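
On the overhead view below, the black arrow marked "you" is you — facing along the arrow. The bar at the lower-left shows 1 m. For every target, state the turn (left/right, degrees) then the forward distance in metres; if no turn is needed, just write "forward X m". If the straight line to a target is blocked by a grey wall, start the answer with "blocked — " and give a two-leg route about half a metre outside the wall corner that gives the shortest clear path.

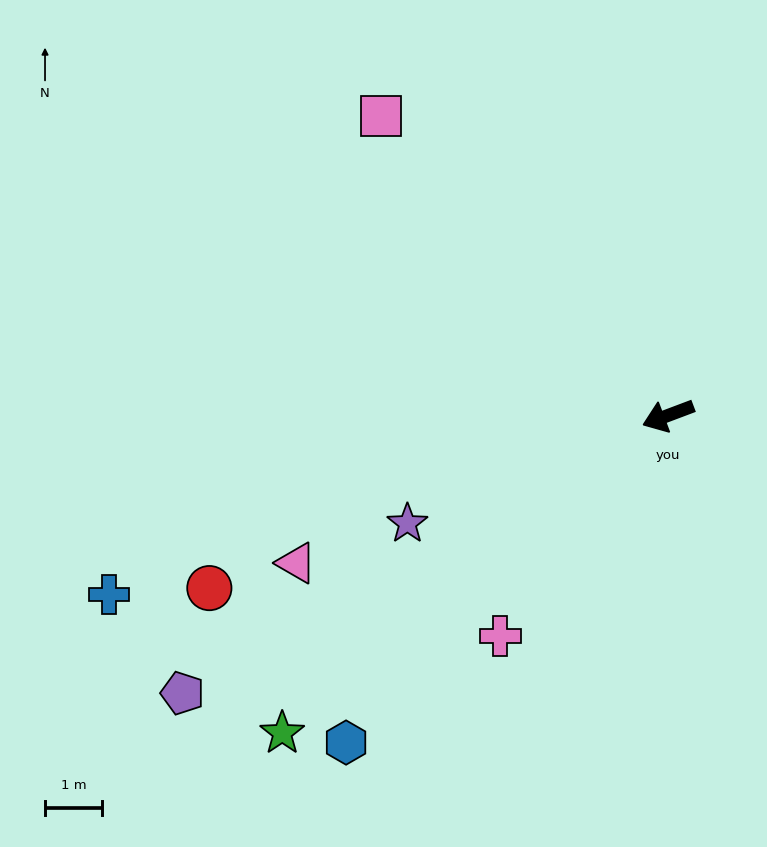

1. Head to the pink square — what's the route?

turn right 67°, forward 7.2 m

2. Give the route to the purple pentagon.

turn left 9°, forward 9.7 m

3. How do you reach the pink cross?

turn left 32°, forward 4.8 m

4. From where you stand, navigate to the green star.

turn left 19°, forward 8.7 m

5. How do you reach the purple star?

forward 4.9 m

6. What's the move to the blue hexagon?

turn left 25°, forward 8.0 m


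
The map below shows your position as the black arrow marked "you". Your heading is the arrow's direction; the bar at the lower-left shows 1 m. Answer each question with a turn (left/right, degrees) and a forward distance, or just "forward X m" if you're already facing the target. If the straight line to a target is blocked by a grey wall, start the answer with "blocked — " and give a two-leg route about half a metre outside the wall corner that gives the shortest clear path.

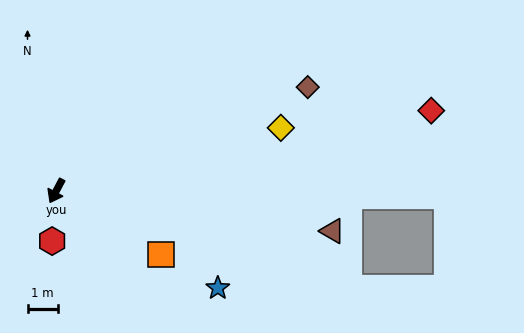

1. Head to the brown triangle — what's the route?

turn left 110°, forward 9.2 m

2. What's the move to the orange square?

turn left 87°, forward 4.0 m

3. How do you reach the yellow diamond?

turn left 134°, forward 7.7 m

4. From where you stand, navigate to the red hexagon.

turn left 23°, forward 1.7 m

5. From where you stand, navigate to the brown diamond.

turn left 140°, forward 9.0 m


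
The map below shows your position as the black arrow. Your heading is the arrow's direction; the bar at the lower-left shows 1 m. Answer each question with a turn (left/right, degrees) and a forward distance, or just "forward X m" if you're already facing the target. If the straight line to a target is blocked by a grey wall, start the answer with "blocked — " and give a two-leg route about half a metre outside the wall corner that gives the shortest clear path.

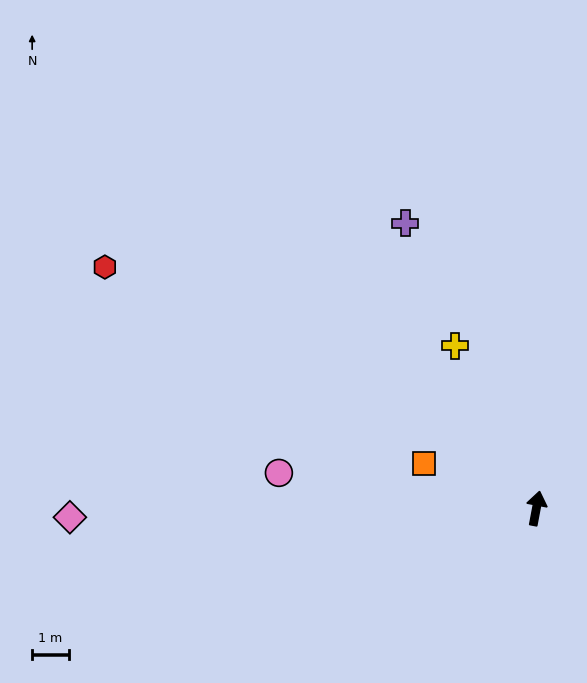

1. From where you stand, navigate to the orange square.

turn left 79°, forward 3.3 m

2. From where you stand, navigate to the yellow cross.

turn left 37°, forward 4.9 m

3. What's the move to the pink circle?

turn left 93°, forward 7.1 m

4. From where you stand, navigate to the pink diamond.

turn left 102°, forward 12.7 m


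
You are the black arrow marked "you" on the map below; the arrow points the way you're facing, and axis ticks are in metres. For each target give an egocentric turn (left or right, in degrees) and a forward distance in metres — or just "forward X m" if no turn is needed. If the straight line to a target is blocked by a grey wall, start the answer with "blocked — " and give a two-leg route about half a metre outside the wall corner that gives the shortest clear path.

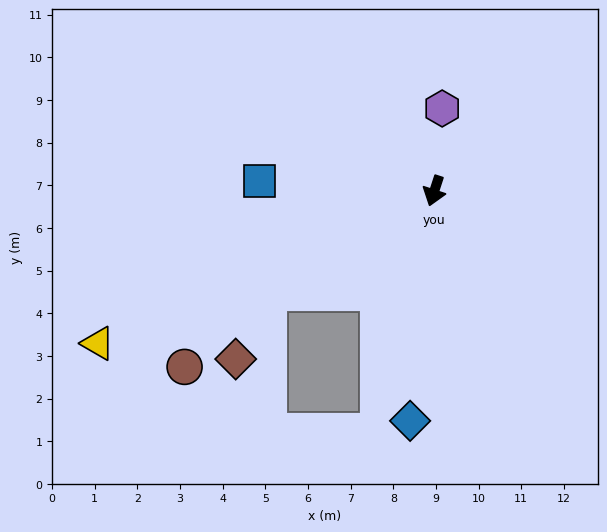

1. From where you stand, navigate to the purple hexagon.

turn right 167°, forward 1.9 m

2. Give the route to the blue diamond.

turn left 12°, forward 5.4 m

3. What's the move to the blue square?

turn right 75°, forward 4.1 m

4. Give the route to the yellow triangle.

turn right 48°, forward 8.7 m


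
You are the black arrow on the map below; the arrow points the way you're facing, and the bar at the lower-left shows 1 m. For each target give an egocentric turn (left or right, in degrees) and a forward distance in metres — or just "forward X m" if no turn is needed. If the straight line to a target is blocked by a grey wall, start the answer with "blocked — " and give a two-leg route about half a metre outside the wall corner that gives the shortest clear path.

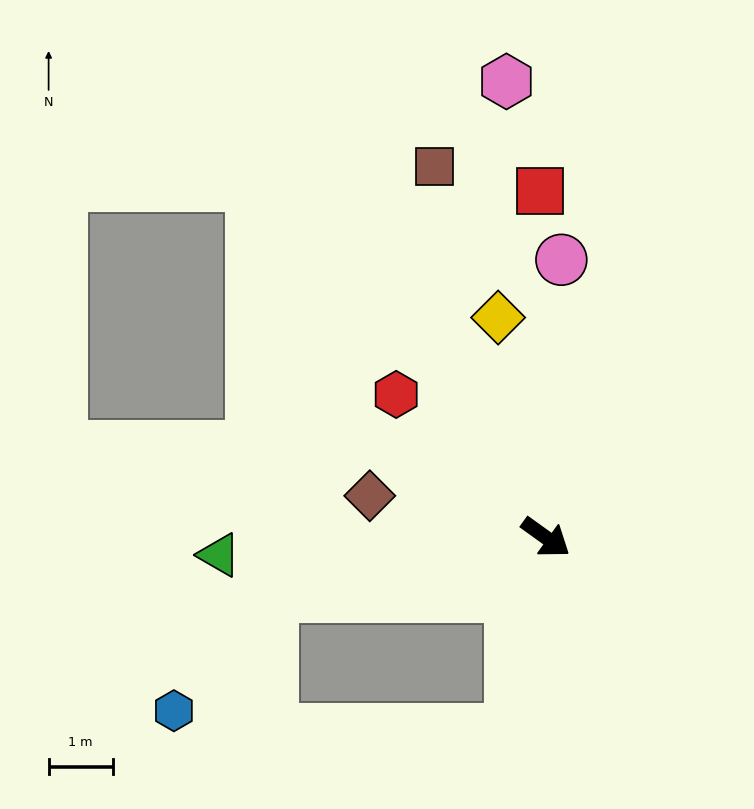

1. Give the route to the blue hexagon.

blocked — turn right 132°, forward 4.4 m, then turn left 37°, forward 2.4 m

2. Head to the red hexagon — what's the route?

turn left 172°, forward 3.2 m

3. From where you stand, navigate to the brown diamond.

turn right 158°, forward 2.8 m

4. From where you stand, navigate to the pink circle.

turn left 123°, forward 4.3 m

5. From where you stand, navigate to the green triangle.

turn right 141°, forward 5.1 m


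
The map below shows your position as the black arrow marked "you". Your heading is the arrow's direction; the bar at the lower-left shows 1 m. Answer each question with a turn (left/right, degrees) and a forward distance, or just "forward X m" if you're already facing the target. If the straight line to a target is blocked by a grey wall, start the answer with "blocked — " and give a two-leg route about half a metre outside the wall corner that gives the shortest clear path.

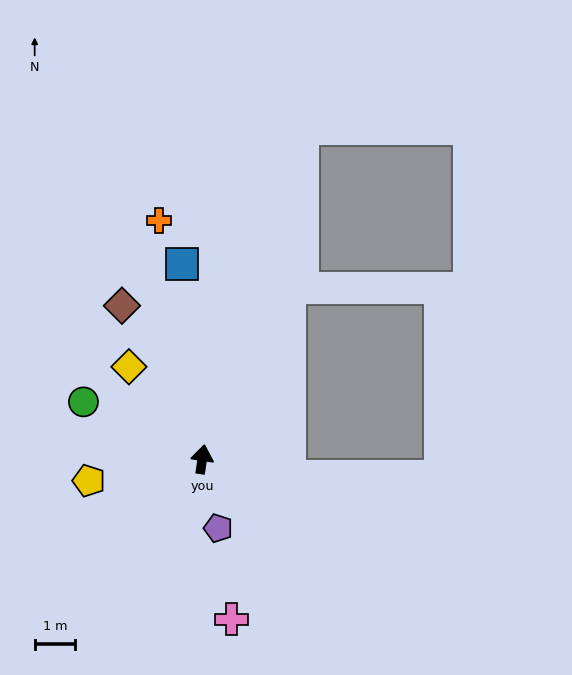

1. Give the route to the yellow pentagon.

turn left 109°, forward 2.8 m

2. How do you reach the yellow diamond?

turn left 47°, forward 2.9 m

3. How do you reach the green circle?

turn left 73°, forward 3.2 m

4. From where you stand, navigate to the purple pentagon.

turn right 158°, forward 1.7 m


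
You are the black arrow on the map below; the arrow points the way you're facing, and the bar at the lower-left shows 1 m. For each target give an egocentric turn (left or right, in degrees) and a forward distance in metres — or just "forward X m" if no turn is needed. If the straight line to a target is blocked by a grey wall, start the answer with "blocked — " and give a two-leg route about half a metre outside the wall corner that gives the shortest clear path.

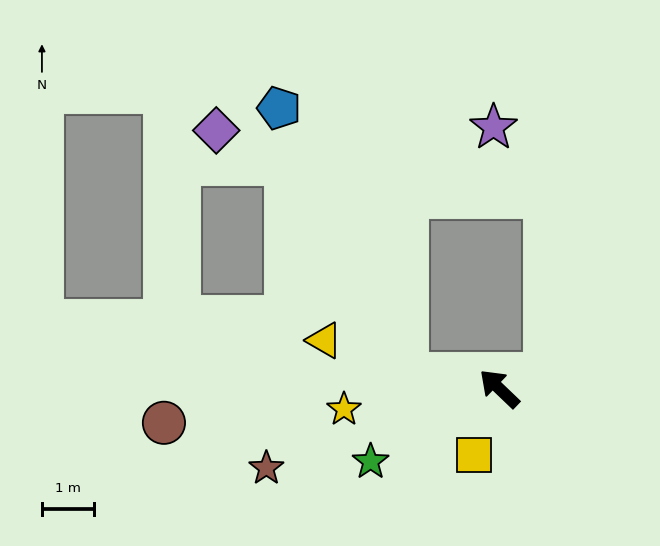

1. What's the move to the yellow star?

turn left 51°, forward 3.0 m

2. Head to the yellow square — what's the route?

turn left 113°, forward 1.4 m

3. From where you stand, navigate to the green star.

turn left 73°, forward 2.8 m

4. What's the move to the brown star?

turn left 63°, forward 4.7 m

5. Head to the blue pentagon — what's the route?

blocked — turn left 35°, forward 1.8 m, then turn right 56°, forward 5.7 m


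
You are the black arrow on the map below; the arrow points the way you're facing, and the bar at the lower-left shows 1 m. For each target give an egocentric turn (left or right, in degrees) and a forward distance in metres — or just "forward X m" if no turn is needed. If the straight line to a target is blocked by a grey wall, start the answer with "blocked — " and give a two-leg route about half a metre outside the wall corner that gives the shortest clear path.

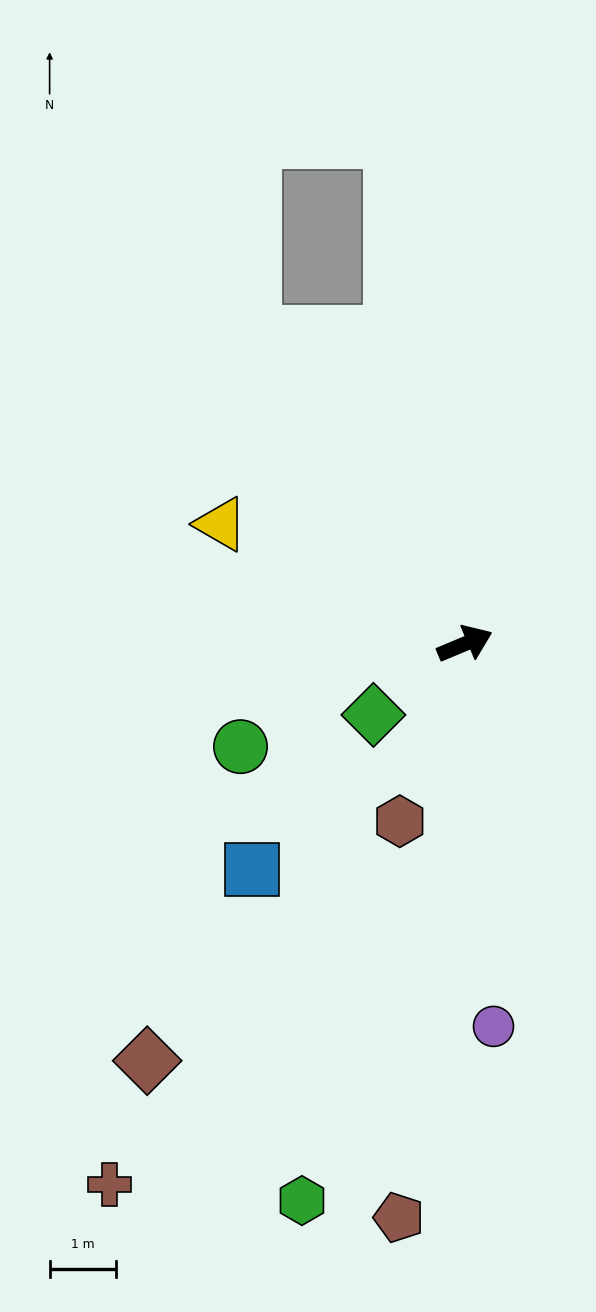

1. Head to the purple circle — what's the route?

turn right 108°, forward 5.8 m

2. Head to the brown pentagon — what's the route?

turn right 119°, forward 8.7 m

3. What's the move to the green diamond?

turn right 165°, forward 1.7 m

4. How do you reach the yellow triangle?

turn left 131°, forward 4.1 m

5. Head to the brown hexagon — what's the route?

turn right 133°, forward 2.8 m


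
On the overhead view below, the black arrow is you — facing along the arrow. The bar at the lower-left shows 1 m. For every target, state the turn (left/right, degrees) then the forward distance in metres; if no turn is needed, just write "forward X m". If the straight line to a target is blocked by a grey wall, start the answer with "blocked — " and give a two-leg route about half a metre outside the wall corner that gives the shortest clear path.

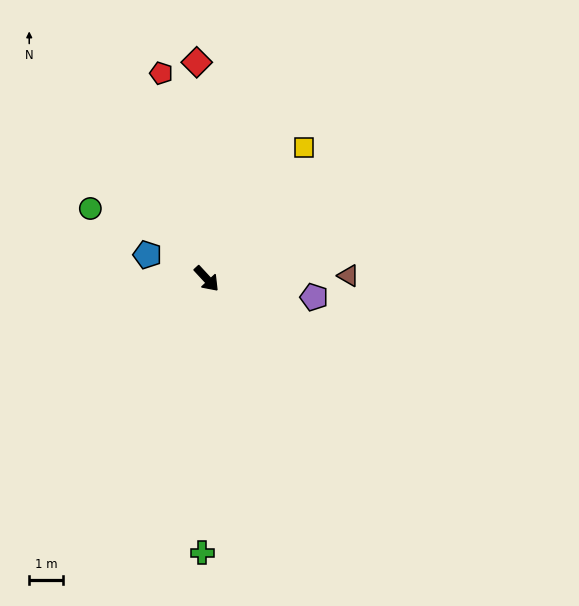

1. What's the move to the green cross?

turn right 44°, forward 8.2 m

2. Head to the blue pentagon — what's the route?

turn right 155°, forward 1.9 m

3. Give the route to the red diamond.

turn left 140°, forward 6.5 m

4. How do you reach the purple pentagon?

turn left 37°, forward 3.3 m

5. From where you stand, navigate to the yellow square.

turn left 101°, forward 4.9 m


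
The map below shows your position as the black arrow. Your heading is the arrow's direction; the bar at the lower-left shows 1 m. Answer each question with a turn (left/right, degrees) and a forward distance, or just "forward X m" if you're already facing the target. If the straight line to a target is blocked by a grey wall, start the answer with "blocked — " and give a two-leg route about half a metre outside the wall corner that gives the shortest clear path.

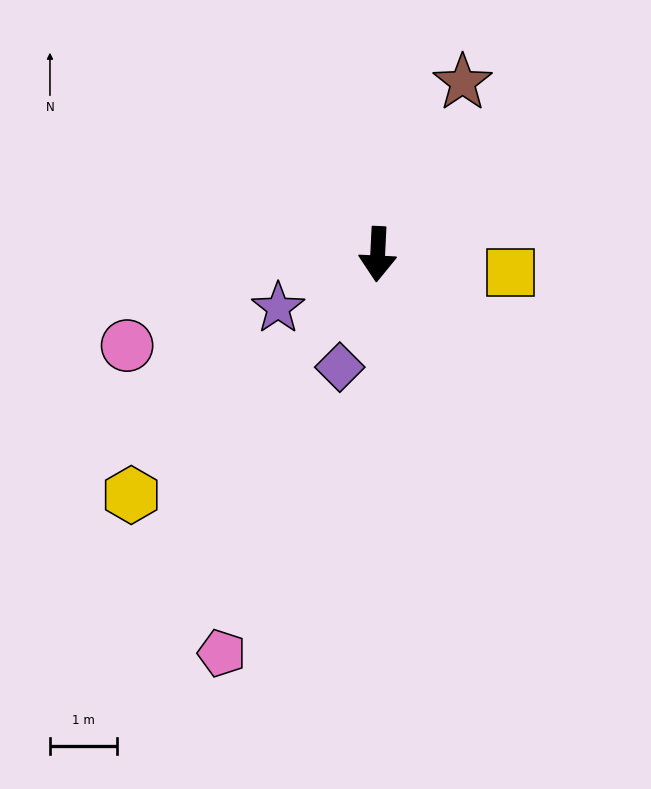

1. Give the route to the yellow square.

turn left 85°, forward 2.0 m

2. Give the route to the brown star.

turn left 156°, forward 2.8 m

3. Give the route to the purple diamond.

turn right 16°, forward 1.8 m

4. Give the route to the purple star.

turn right 59°, forward 1.7 m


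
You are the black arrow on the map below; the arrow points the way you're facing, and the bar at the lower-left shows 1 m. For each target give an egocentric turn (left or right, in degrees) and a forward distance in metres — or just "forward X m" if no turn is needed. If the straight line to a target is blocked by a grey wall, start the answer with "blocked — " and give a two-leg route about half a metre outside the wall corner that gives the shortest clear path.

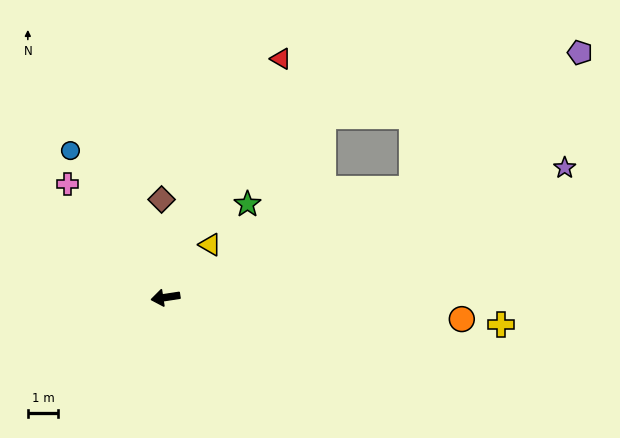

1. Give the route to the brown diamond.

turn right 96°, forward 3.2 m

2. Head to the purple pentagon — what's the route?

blocked — turn right 165°, forward 8.8 m, then turn left 15°, forward 7.1 m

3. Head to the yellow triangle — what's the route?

turn right 139°, forward 2.3 m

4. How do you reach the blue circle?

turn right 66°, forward 5.7 m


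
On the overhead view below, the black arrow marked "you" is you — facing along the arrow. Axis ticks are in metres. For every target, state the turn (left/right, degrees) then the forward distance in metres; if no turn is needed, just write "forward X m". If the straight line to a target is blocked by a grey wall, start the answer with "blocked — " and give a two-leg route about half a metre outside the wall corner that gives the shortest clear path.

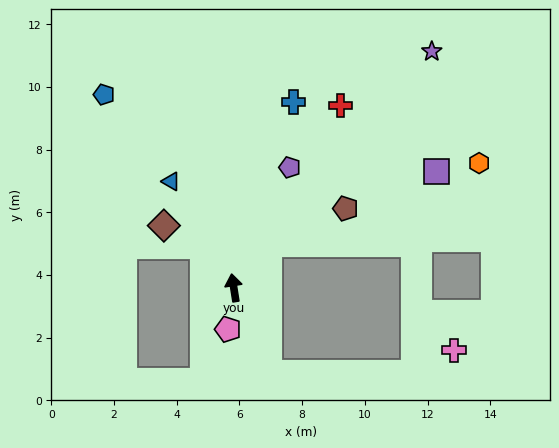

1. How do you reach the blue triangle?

turn left 22°, forward 3.9 m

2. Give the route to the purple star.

turn right 49°, forward 9.8 m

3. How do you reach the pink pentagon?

turn left 163°, forward 1.3 m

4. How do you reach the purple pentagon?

turn right 34°, forward 4.2 m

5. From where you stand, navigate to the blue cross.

turn right 27°, forward 6.2 m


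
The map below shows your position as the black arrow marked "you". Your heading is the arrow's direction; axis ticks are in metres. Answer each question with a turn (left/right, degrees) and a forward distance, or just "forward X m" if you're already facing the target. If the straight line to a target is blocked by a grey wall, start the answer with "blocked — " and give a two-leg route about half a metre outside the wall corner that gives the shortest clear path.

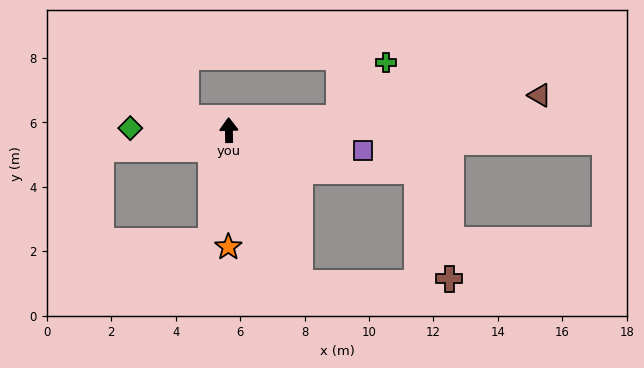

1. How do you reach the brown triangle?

turn right 85°, forward 9.7 m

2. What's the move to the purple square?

turn right 100°, forward 4.2 m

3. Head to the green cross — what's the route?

blocked — turn right 85°, forward 3.5 m, then turn left 44°, forward 2.2 m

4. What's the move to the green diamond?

turn left 88°, forward 3.1 m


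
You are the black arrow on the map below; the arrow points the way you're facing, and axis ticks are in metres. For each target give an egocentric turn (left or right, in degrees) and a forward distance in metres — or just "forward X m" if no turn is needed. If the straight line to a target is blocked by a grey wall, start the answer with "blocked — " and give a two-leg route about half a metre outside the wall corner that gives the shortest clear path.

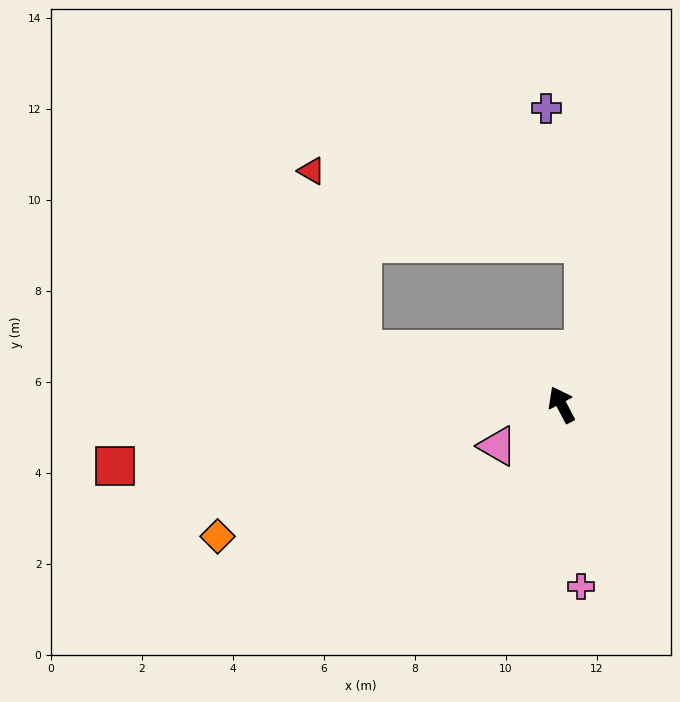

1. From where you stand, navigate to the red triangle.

blocked — turn left 47°, forward 4.5 m, then turn right 59°, forward 4.1 m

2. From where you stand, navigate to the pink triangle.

turn left 95°, forward 1.7 m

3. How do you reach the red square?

turn left 70°, forward 9.9 m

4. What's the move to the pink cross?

turn left 158°, forward 4.0 m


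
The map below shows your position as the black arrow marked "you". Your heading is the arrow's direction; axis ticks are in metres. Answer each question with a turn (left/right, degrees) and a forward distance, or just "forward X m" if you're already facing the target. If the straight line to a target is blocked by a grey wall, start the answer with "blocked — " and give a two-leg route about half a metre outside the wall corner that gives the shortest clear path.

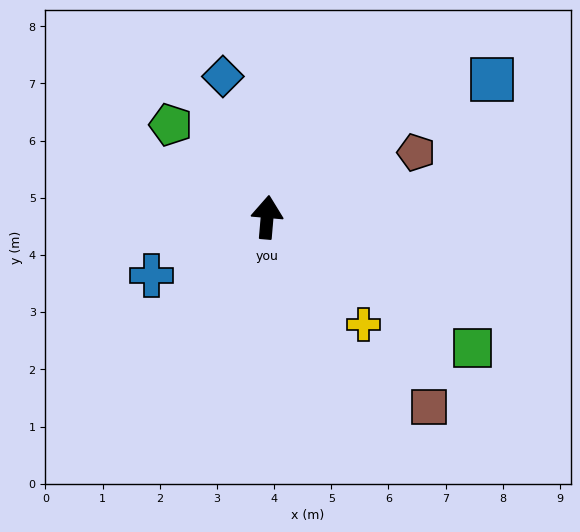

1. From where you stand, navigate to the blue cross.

turn left 122°, forward 2.3 m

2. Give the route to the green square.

turn right 118°, forward 4.3 m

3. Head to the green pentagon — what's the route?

turn left 51°, forward 2.3 m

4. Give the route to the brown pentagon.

turn right 62°, forward 2.8 m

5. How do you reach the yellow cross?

turn right 133°, forward 2.5 m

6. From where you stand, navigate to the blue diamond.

turn left 22°, forward 2.6 m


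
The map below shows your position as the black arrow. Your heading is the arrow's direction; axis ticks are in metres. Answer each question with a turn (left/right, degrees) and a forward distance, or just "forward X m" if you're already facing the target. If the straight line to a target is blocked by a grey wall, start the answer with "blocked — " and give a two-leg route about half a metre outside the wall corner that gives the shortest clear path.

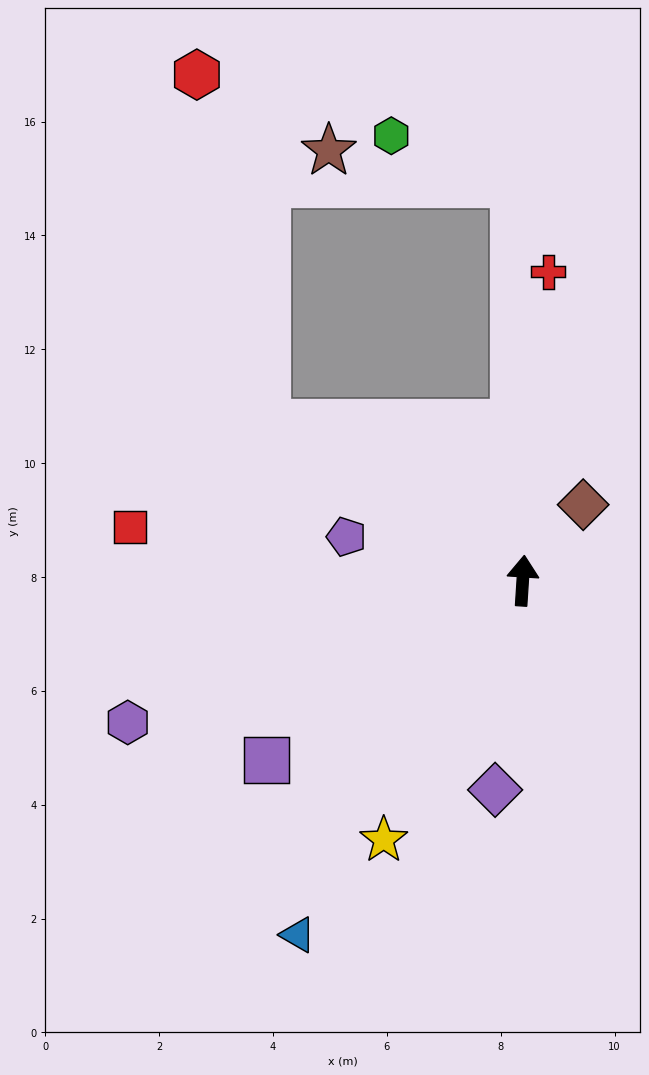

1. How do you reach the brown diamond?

turn right 35°, forward 1.7 m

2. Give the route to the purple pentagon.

turn left 80°, forward 3.2 m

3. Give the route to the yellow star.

turn left 155°, forward 5.2 m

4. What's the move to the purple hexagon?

turn left 113°, forward 7.4 m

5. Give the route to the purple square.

turn left 129°, forward 5.5 m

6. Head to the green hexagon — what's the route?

blocked — turn left 5°, forward 7.0 m, then turn left 68°, forward 2.3 m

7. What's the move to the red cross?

forward 5.4 m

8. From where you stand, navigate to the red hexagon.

blocked — turn left 62°, forward 5.3 m, then turn right 47°, forward 6.3 m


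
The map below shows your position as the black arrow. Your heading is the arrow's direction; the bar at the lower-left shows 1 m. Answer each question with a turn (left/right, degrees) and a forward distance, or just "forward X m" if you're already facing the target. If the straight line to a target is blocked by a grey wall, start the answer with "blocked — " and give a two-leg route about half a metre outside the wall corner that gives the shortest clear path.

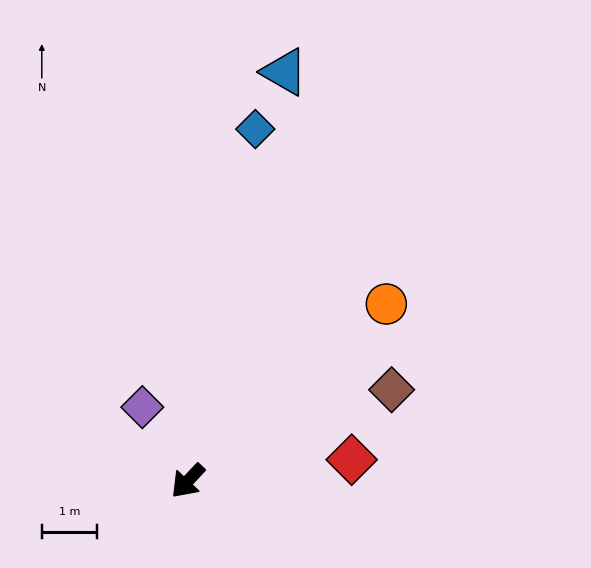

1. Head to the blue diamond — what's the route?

turn right 148°, forward 6.5 m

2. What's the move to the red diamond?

turn left 141°, forward 3.0 m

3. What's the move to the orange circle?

turn left 175°, forward 4.9 m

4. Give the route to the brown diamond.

turn left 157°, forward 4.1 m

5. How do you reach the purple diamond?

turn right 105°, forward 1.6 m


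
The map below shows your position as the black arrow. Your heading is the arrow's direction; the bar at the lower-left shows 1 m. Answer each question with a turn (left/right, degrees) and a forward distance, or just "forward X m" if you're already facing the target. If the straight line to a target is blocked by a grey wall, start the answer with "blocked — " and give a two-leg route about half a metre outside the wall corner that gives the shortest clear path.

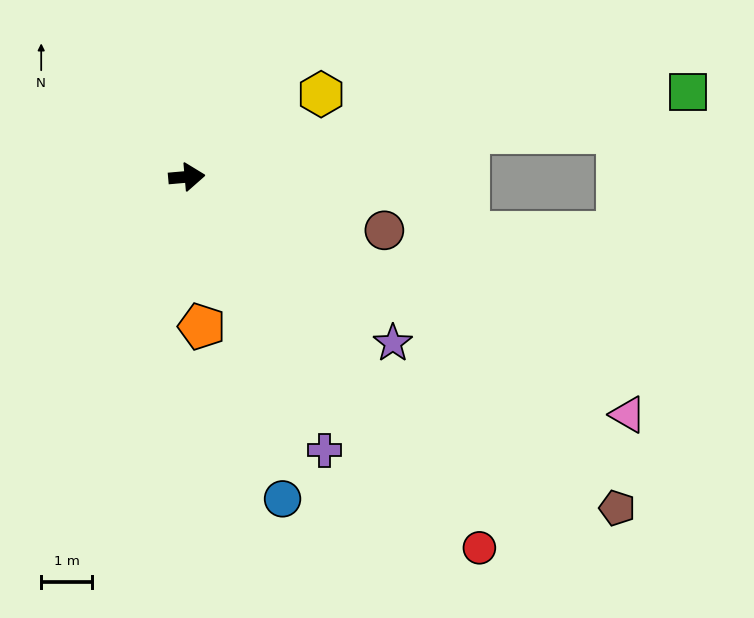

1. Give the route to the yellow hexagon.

turn left 27°, forward 3.1 m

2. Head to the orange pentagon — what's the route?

turn right 89°, forward 3.0 m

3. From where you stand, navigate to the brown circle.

turn right 20°, forward 4.0 m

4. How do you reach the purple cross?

turn right 68°, forward 6.0 m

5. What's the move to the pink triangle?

turn right 33°, forward 9.8 m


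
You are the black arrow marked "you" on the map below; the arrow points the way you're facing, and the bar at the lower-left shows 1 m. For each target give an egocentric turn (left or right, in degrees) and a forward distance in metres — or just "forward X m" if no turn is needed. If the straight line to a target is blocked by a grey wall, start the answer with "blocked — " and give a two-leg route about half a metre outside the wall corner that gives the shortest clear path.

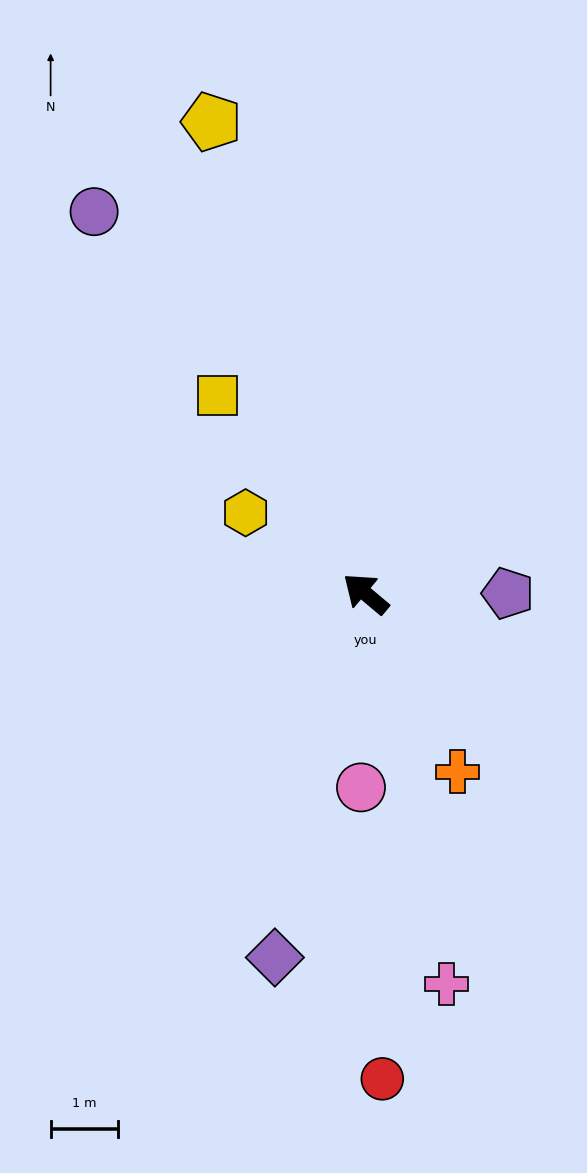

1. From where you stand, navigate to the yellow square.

turn right 13°, forward 3.7 m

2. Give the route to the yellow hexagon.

turn left 6°, forward 2.1 m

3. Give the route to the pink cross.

turn left 142°, forward 5.9 m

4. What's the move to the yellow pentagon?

turn right 32°, forward 7.4 m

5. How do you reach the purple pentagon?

turn right 140°, forward 2.1 m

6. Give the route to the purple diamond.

turn left 116°, forward 5.6 m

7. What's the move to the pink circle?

turn left 129°, forward 2.9 m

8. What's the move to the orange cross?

turn left 157°, forward 3.0 m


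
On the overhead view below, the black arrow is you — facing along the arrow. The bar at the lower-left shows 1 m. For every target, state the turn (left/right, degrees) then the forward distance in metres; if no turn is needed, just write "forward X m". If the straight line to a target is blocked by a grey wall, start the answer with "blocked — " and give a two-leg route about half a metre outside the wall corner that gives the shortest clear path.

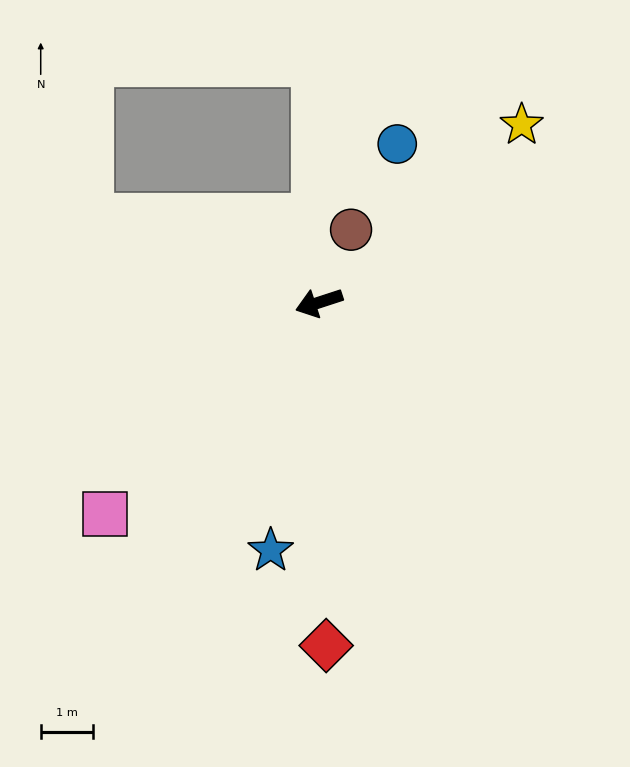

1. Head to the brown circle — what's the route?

turn right 132°, forward 1.5 m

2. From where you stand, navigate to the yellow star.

turn right 157°, forward 5.1 m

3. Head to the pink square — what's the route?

turn left 27°, forward 5.7 m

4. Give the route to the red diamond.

turn left 73°, forward 6.5 m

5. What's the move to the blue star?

turn left 61°, forward 4.8 m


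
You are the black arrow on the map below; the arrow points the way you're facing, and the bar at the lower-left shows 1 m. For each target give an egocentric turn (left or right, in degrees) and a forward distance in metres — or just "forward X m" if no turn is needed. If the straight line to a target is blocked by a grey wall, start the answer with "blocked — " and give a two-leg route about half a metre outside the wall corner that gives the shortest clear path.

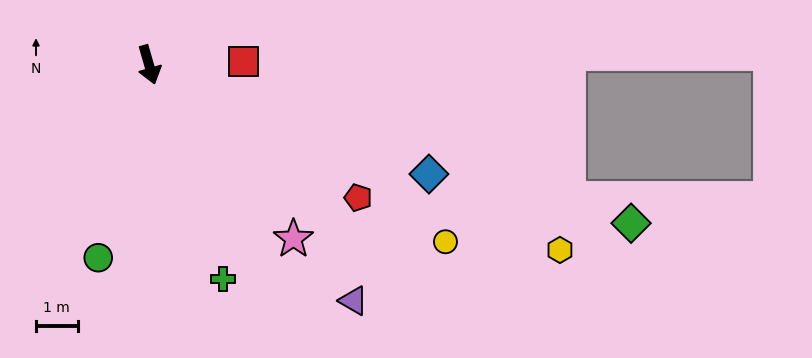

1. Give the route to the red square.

turn left 76°, forward 2.3 m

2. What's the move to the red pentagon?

turn left 42°, forward 6.0 m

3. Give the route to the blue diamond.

turn left 53°, forward 7.2 m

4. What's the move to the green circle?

turn right 31°, forward 4.8 m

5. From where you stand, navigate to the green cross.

turn left 3°, forward 5.5 m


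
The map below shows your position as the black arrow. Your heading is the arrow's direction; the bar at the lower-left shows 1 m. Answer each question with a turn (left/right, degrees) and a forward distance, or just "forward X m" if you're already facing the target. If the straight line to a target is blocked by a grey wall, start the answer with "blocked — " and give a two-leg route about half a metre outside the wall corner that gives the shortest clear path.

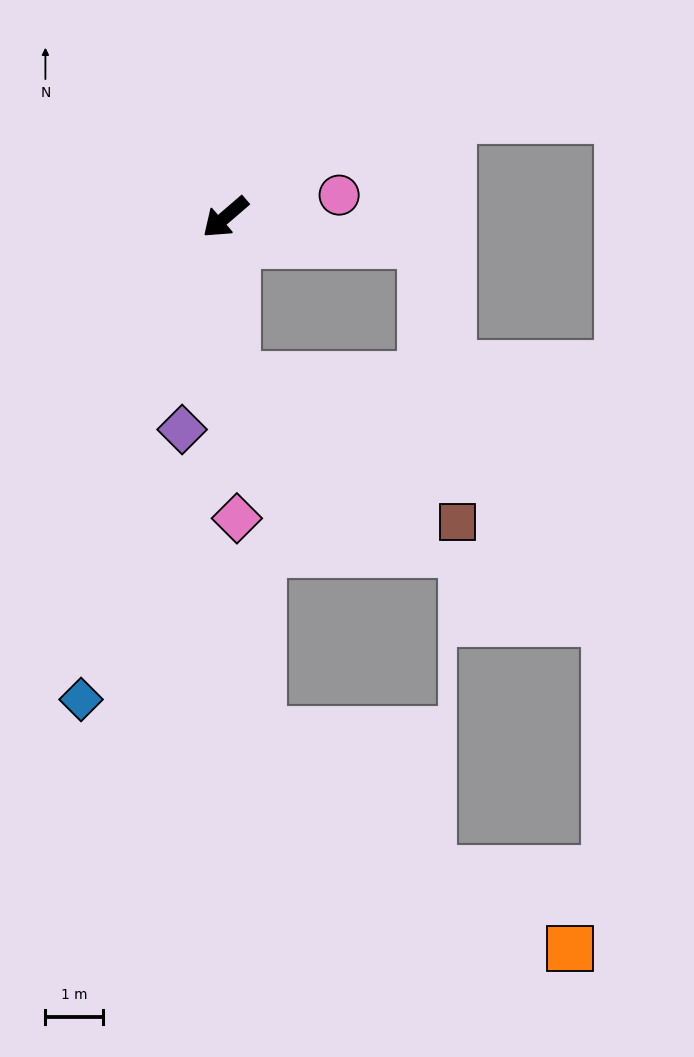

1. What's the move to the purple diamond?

turn left 38°, forward 3.8 m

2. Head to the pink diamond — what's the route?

turn left 51°, forward 5.2 m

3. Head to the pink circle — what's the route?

turn left 150°, forward 2.0 m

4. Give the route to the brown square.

blocked — turn left 53°, forward 2.8 m, then turn left 53°, forward 4.6 m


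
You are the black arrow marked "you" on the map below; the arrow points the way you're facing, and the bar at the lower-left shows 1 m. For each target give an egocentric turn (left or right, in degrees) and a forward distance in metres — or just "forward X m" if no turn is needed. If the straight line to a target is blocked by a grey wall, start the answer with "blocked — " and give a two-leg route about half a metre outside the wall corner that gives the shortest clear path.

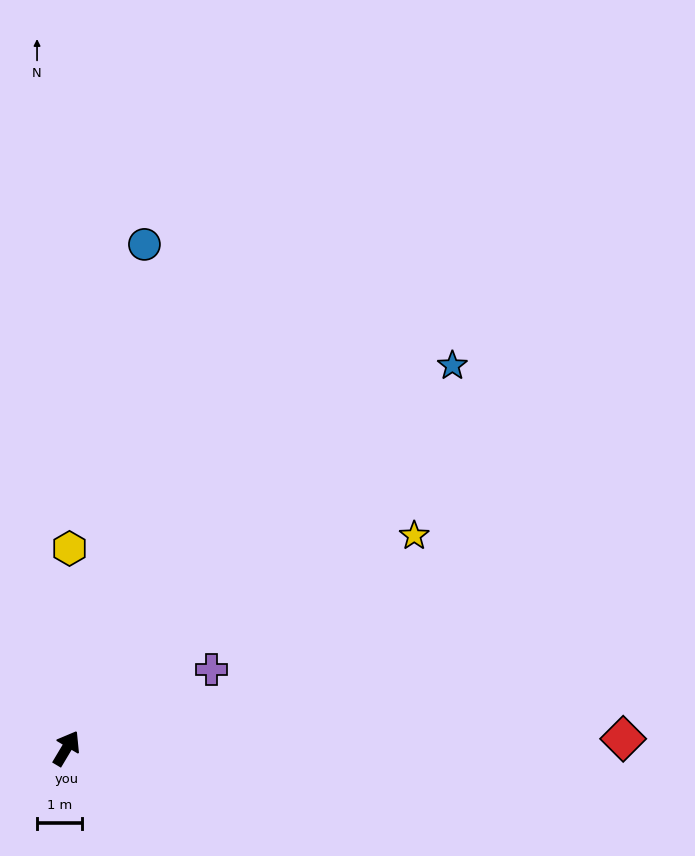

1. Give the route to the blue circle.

turn left 22°, forward 11.5 m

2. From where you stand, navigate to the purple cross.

turn right 31°, forward 3.7 m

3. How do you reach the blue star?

turn right 14°, forward 12.2 m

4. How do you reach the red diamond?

turn right 58°, forward 12.5 m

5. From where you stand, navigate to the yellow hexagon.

turn left 30°, forward 4.5 m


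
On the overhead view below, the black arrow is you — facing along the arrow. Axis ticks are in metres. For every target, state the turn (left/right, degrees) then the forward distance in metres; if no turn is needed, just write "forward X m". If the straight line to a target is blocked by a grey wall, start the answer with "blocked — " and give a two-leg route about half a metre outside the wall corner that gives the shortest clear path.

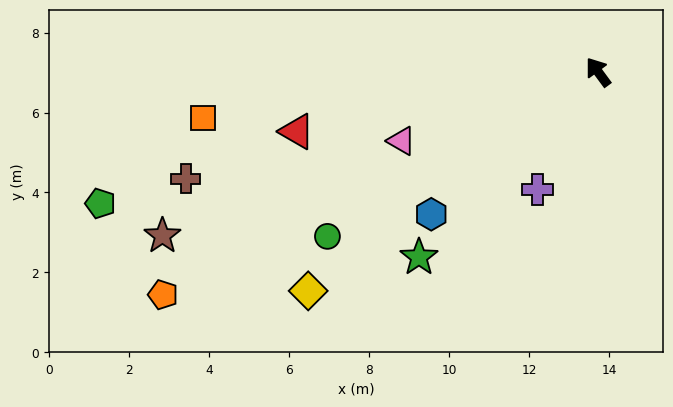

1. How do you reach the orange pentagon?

turn left 81°, forward 12.2 m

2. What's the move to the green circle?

turn left 85°, forward 7.9 m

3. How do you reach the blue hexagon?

turn left 94°, forward 5.5 m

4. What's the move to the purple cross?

turn left 116°, forward 3.3 m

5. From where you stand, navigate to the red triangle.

turn left 65°, forward 7.7 m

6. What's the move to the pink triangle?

turn left 73°, forward 5.2 m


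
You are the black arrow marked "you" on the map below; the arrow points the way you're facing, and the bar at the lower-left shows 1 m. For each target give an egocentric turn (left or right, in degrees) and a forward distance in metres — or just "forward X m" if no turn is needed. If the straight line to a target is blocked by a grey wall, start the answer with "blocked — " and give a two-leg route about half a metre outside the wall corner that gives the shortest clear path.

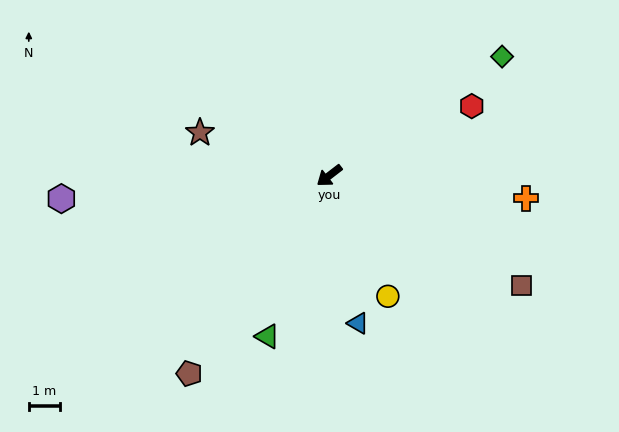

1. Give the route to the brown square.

turn left 113°, forward 7.1 m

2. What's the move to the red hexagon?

turn left 168°, forward 5.1 m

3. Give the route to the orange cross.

turn left 136°, forward 6.4 m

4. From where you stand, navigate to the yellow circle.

turn left 78°, forward 4.3 m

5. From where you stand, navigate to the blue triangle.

turn left 63°, forward 4.8 m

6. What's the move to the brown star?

turn right 56°, forward 4.4 m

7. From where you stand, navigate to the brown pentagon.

turn left 17°, forward 7.8 m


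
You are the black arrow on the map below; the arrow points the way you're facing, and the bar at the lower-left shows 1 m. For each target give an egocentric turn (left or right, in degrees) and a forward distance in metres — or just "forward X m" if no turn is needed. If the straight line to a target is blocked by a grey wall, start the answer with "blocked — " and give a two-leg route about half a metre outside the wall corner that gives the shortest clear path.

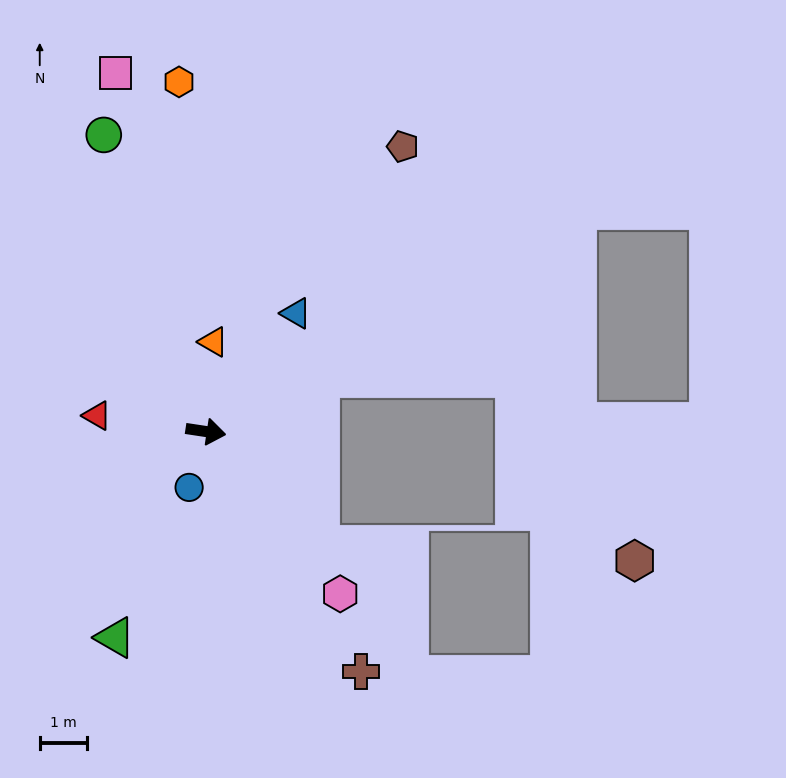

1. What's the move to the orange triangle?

turn left 94°, forward 1.9 m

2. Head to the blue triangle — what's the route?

turn left 61°, forward 3.1 m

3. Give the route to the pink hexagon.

turn right 42°, forward 4.4 m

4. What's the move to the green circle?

turn left 118°, forward 6.6 m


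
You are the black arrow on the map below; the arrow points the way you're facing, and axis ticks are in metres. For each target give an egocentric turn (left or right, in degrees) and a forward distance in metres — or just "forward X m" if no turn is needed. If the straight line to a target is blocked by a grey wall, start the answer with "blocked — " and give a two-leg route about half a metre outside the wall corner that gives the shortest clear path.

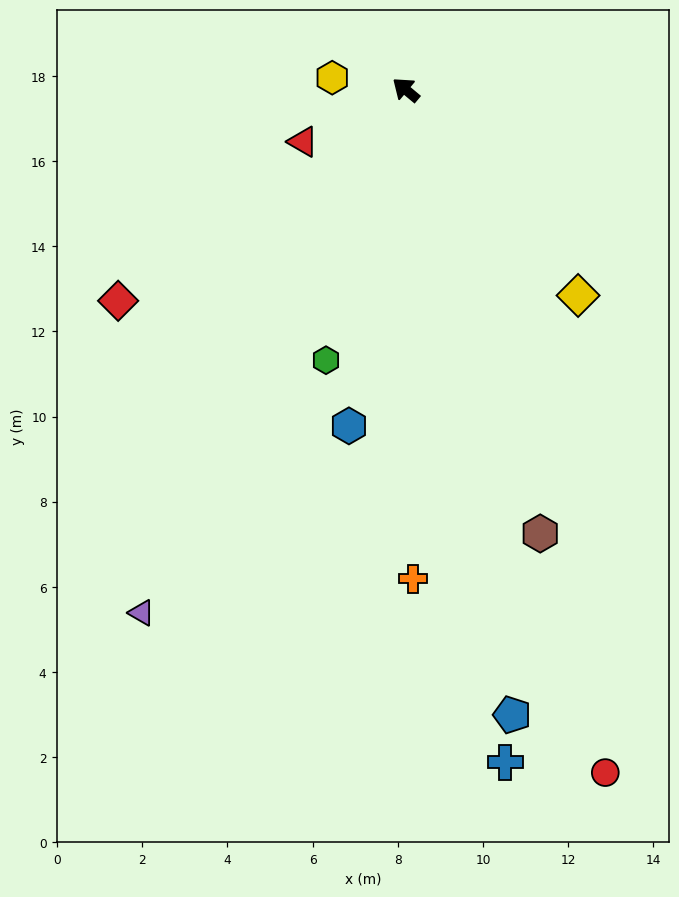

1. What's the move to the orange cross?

turn left 131°, forward 11.5 m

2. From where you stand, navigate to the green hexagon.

turn left 113°, forward 6.6 m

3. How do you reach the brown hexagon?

turn left 147°, forward 10.9 m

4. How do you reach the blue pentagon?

turn left 140°, forward 14.9 m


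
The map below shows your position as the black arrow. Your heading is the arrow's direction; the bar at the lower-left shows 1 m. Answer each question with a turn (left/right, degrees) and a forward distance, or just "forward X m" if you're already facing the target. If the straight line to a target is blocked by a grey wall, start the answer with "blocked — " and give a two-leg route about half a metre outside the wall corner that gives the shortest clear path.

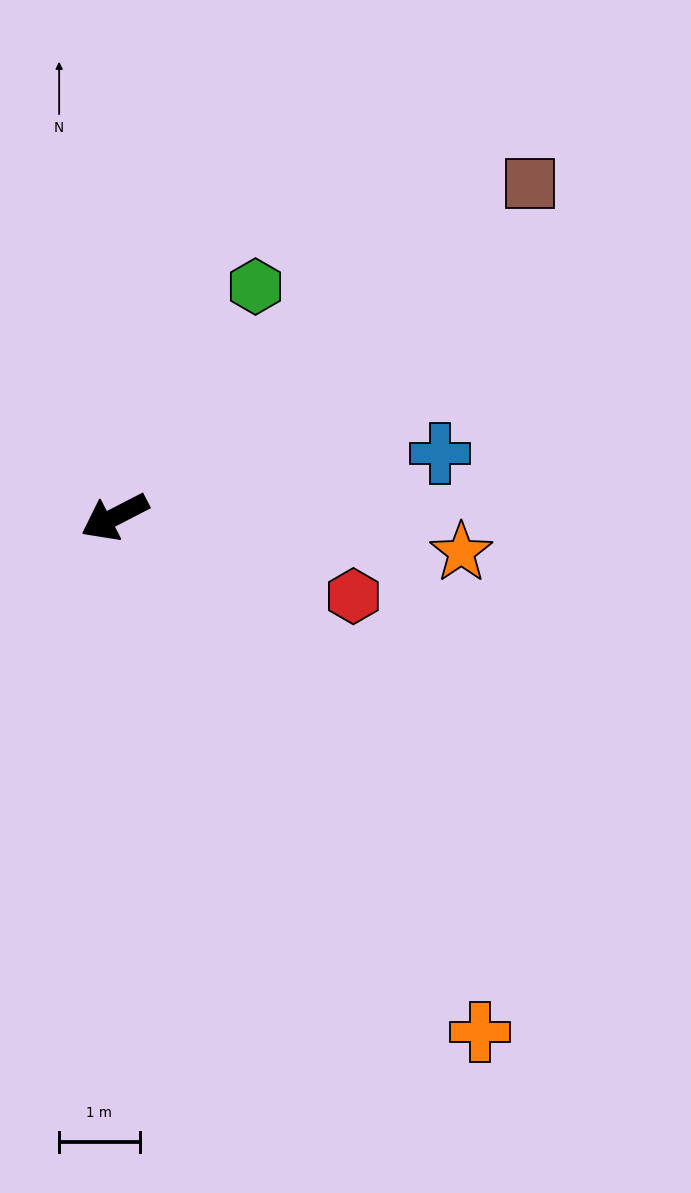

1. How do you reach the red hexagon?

turn left 134°, forward 3.1 m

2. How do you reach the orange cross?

turn left 98°, forward 7.8 m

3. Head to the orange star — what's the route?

turn left 147°, forward 4.3 m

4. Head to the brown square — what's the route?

turn right 169°, forward 6.6 m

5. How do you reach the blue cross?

turn left 164°, forward 4.1 m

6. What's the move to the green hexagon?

turn right 149°, forward 3.4 m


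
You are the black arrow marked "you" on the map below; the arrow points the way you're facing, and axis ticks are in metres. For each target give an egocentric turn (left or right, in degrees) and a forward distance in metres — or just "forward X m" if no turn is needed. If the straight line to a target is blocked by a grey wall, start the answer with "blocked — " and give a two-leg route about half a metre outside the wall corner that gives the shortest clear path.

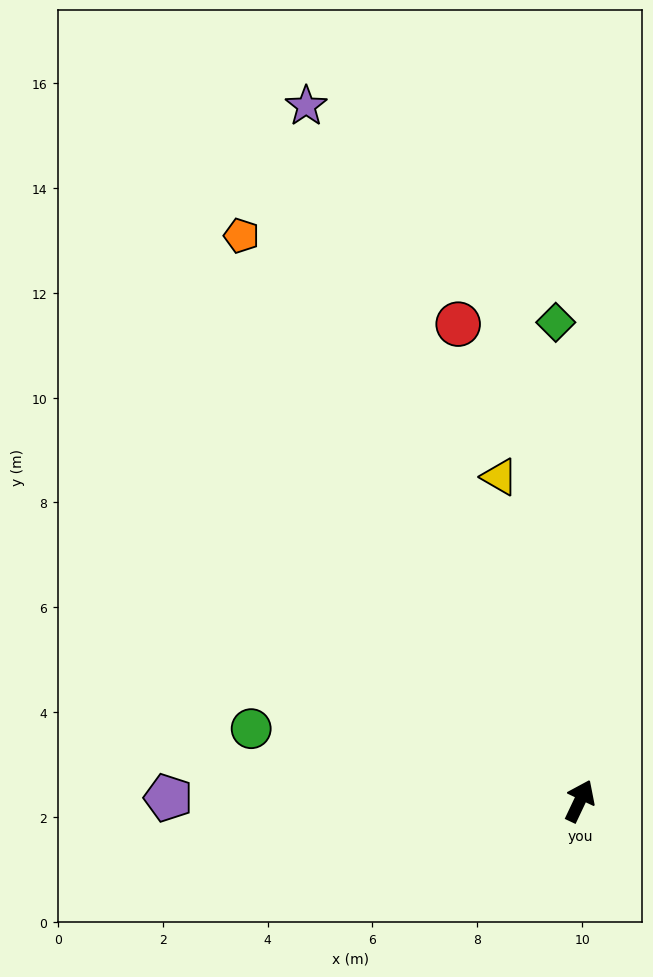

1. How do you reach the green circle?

turn left 103°, forward 6.4 m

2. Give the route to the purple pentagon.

turn left 115°, forward 7.8 m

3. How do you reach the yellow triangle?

turn left 39°, forward 6.4 m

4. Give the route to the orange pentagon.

turn left 56°, forward 12.6 m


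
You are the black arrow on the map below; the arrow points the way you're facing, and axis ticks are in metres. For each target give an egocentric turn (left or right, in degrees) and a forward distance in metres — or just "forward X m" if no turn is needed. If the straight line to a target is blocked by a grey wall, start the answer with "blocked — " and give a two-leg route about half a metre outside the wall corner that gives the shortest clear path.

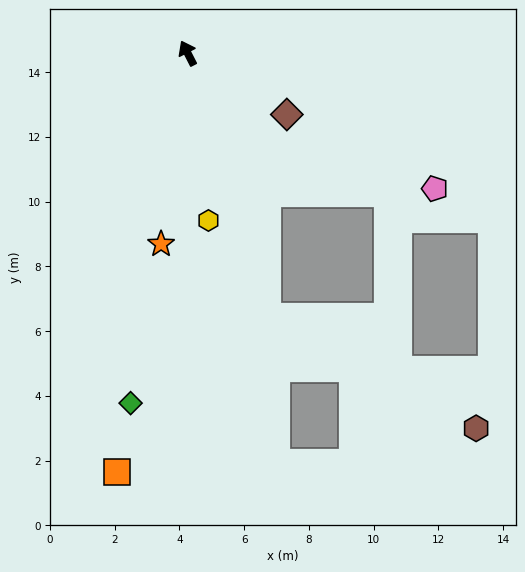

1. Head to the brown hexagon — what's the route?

blocked — turn left 170°, forward 8.5 m, then turn left 45°, forward 7.3 m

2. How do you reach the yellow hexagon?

turn left 160°, forward 5.2 m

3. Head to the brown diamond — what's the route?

turn right 149°, forward 3.6 m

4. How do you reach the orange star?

turn left 145°, forward 6.0 m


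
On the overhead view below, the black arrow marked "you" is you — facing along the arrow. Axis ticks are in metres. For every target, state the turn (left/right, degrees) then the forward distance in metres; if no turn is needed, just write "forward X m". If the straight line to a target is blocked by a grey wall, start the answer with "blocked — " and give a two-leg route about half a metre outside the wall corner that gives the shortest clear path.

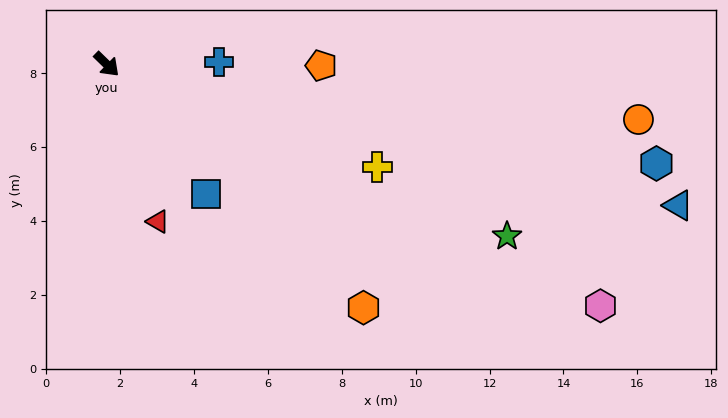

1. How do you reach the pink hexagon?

turn left 18°, forward 14.9 m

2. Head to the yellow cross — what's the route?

turn left 23°, forward 7.8 m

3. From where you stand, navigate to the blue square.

turn right 8°, forward 4.4 m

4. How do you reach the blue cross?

turn left 45°, forward 3.0 m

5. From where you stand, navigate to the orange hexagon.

forward 9.6 m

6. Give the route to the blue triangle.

turn left 30°, forward 15.9 m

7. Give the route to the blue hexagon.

turn left 34°, forward 15.1 m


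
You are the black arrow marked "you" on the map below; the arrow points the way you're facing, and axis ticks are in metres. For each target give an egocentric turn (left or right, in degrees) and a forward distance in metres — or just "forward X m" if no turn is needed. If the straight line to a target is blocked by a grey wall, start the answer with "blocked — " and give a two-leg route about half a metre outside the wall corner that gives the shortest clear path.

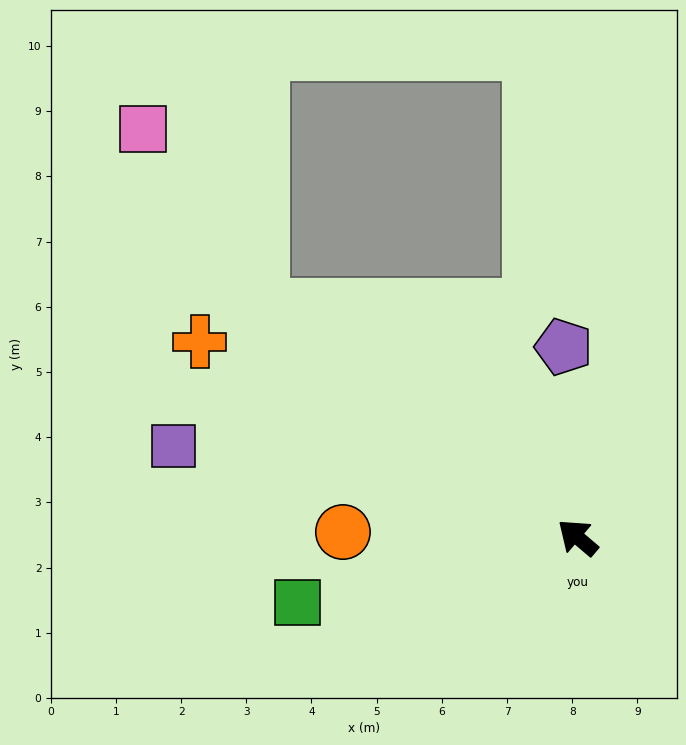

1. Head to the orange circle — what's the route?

turn left 39°, forward 3.6 m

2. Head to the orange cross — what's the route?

turn left 13°, forward 6.5 m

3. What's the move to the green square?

turn left 53°, forward 4.4 m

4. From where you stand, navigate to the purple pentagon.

turn right 45°, forward 2.9 m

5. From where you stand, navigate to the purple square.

turn left 28°, forward 6.4 m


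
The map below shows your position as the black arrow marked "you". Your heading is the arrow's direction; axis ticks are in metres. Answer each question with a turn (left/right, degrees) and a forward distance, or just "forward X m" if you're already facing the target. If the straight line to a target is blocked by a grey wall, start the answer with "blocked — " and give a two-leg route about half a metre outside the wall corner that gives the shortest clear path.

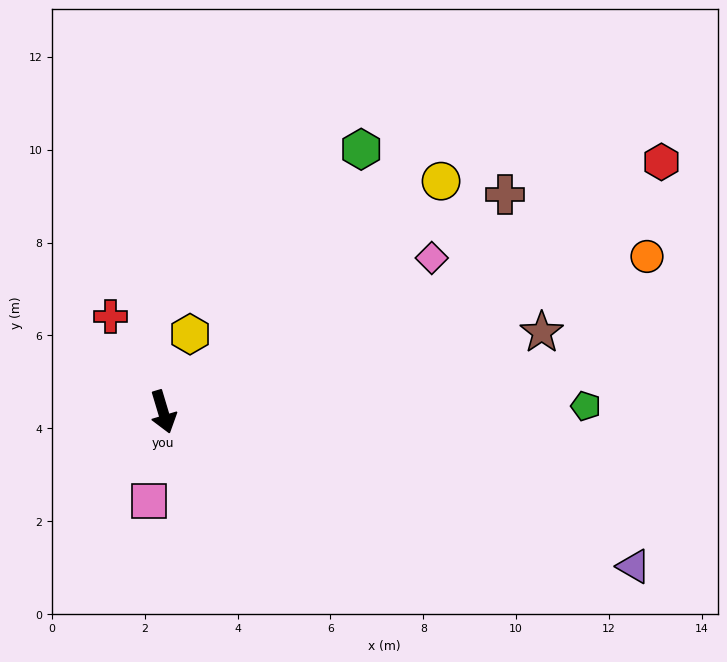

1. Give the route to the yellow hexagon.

turn left 144°, forward 1.8 m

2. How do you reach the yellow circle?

turn left 113°, forward 7.8 m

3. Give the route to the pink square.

turn right 26°, forward 1.9 m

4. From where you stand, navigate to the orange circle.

turn left 91°, forward 10.9 m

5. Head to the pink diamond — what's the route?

turn left 103°, forward 6.7 m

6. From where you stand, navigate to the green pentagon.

turn left 74°, forward 9.1 m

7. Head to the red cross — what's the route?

turn right 168°, forward 2.3 m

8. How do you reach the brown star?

turn left 85°, forward 8.3 m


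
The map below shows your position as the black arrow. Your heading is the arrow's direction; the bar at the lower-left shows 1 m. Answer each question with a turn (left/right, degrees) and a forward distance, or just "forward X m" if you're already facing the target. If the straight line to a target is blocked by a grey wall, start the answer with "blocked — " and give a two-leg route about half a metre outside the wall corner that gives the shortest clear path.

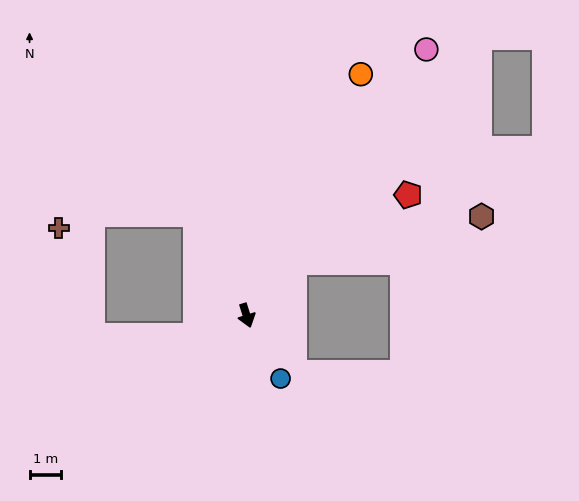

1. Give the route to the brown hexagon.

blocked — turn left 121°, forward 2.2 m, then turn right 35°, forward 6.1 m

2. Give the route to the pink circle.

turn left 128°, forward 10.0 m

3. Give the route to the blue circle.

turn left 11°, forward 2.2 m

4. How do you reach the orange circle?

turn left 137°, forward 8.4 m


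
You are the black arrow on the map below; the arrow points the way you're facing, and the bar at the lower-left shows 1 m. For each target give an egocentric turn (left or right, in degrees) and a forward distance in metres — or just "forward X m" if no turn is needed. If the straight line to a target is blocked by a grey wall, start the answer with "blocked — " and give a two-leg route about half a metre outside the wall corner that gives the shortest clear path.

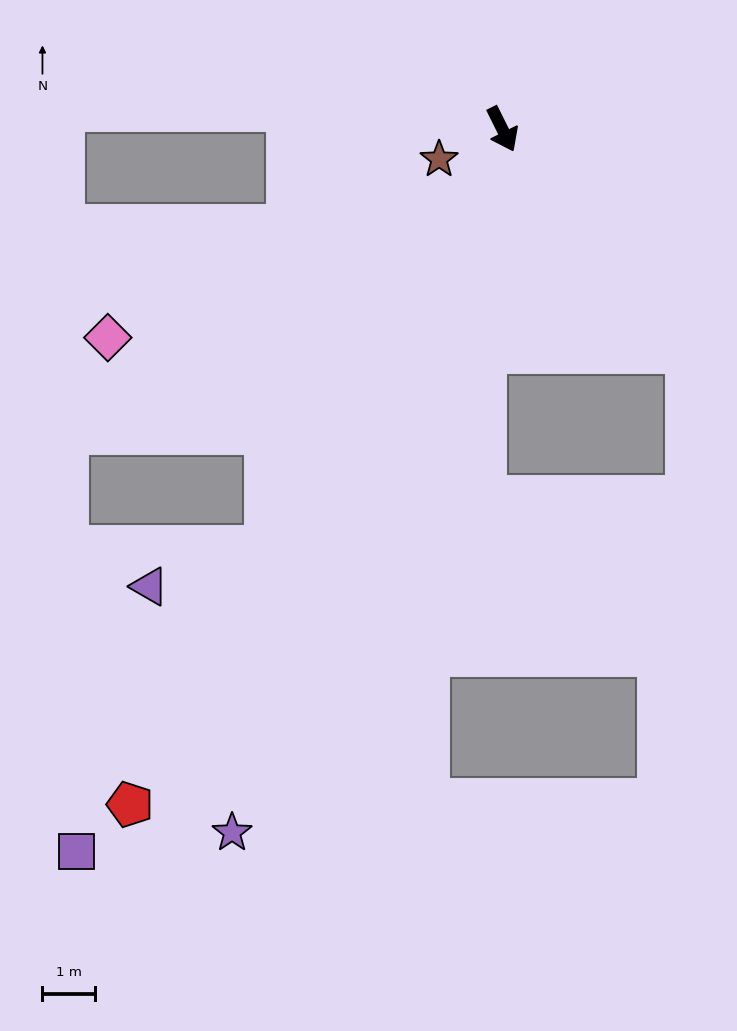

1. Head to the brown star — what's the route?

turn right 91°, forward 1.3 m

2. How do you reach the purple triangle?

blocked — turn right 56°, forward 9.1 m, then turn right 42°, forward 2.3 m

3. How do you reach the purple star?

turn right 47°, forward 14.3 m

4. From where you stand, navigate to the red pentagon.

turn right 55°, forward 14.6 m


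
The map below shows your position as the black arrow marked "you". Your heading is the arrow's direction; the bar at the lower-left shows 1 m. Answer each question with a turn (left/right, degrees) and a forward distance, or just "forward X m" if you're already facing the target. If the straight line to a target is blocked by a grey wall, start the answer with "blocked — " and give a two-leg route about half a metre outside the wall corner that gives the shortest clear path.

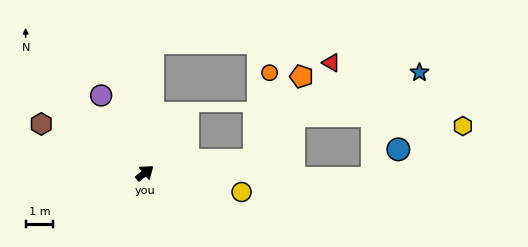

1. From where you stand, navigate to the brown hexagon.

turn left 116°, forward 4.1 m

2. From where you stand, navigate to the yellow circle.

turn right 50°, forward 3.6 m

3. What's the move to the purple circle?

turn left 81°, forward 3.2 m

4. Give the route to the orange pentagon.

blocked — turn right 33°, forward 4.0 m, then turn left 55°, forward 3.5 m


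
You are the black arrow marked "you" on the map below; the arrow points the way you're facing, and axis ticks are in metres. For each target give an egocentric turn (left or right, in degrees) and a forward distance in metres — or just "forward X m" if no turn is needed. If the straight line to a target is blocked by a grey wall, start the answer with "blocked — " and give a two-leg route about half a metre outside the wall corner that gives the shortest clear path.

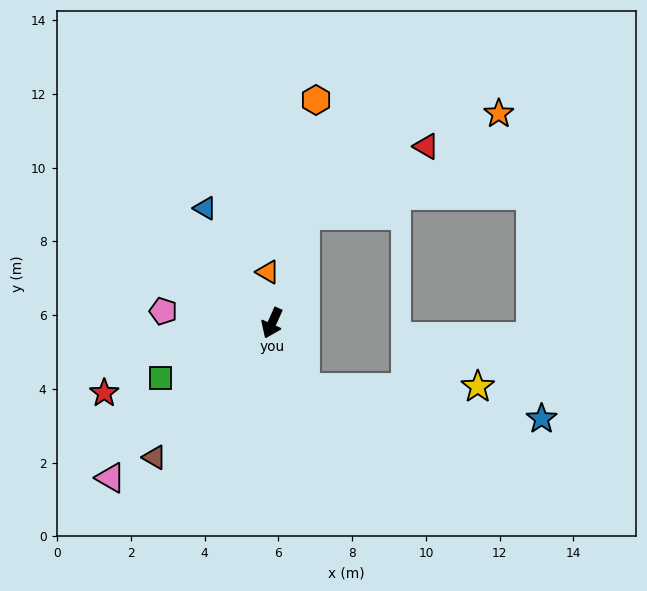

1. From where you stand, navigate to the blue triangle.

turn right 126°, forward 3.6 m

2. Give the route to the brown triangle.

turn right 17°, forward 4.8 m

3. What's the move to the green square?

turn right 40°, forward 3.4 m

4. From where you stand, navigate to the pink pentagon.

turn right 72°, forward 3.0 m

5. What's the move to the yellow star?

blocked — turn left 50°, forward 2.0 m, then turn left 65°, forward 4.7 m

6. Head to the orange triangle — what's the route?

turn right 151°, forward 1.4 m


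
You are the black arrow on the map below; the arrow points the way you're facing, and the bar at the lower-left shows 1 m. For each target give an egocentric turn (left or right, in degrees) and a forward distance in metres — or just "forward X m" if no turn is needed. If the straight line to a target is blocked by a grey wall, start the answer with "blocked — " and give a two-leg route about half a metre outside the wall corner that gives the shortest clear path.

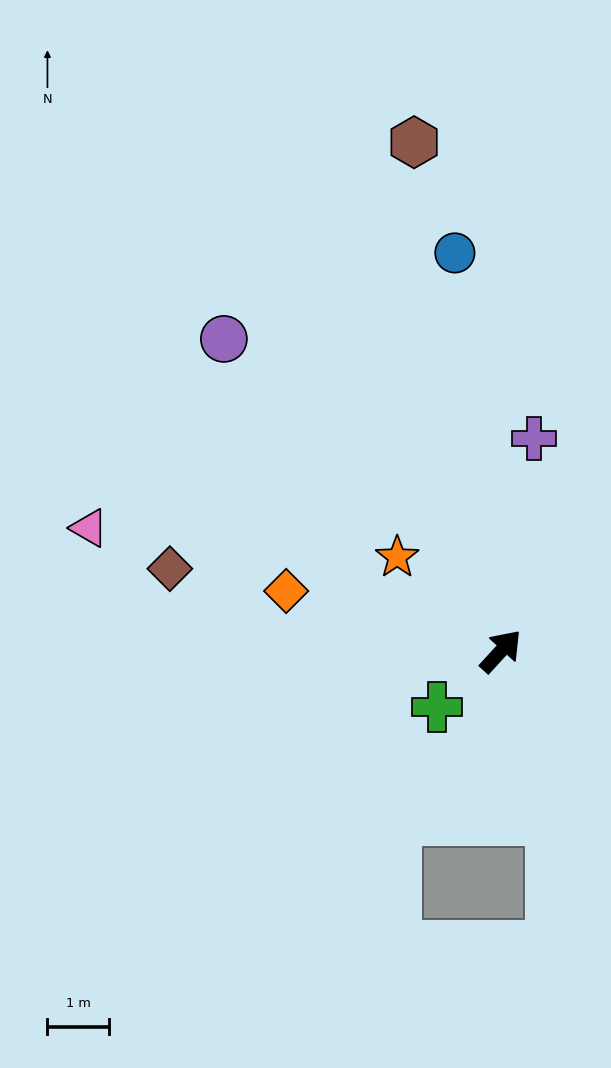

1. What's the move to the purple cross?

turn left 34°, forward 3.5 m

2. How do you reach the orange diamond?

turn left 117°, forward 3.6 m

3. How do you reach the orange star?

turn left 90°, forward 2.3 m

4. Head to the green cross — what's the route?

turn left 174°, forward 1.4 m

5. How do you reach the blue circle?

turn left 49°, forward 6.5 m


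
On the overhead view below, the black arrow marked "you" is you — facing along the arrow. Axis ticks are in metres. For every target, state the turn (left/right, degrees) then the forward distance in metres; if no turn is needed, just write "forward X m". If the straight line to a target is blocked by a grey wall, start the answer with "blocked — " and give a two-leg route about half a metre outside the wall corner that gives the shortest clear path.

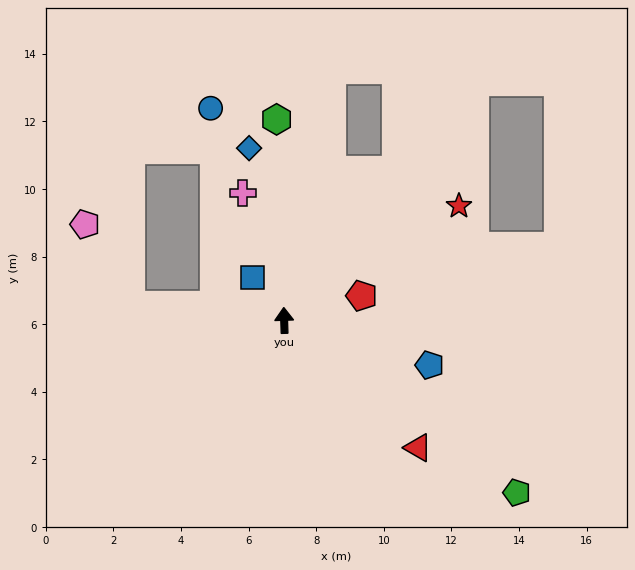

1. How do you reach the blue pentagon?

turn right 109°, forward 4.5 m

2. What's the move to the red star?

turn right 59°, forward 6.2 m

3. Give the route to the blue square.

turn left 35°, forward 1.6 m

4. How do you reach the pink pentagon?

blocked — turn left 83°, forward 4.6 m, then turn right 55°, forward 2.7 m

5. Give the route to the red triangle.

turn right 135°, forward 5.5 m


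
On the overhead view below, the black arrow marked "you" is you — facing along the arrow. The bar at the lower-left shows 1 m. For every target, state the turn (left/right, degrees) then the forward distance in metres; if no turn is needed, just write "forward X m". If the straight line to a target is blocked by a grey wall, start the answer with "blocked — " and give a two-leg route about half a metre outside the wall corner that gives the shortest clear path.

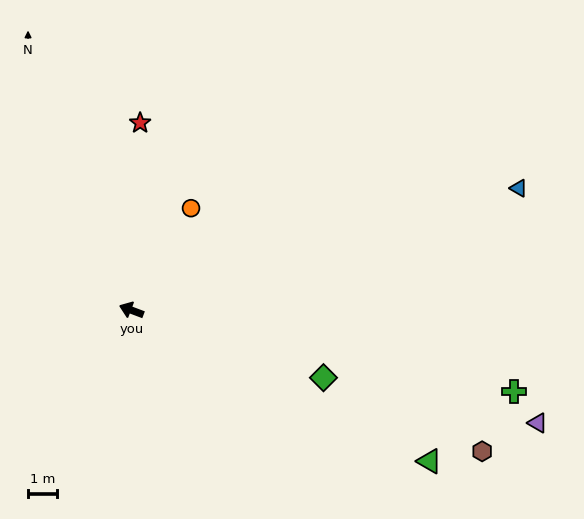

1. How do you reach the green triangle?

turn left 174°, forward 11.4 m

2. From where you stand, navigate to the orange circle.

turn right 100°, forward 4.0 m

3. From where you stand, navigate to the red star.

turn right 72°, forward 6.4 m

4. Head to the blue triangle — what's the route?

turn right 142°, forward 13.9 m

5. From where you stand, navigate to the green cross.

turn right 171°, forward 13.4 m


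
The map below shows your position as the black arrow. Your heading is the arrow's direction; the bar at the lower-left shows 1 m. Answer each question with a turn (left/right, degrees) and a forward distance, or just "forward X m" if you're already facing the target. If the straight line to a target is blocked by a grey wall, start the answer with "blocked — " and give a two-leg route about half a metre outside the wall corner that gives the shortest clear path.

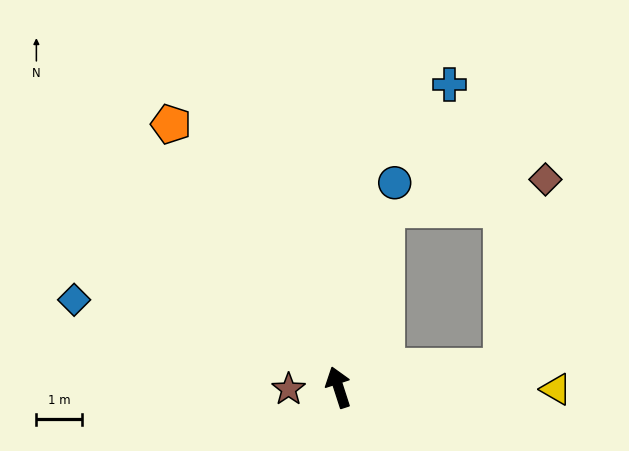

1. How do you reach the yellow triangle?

turn right 108°, forward 4.8 m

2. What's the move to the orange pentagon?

turn left 15°, forward 6.9 m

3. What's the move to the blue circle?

turn right 33°, forward 4.7 m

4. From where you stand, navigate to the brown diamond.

blocked — turn right 33°, forward 4.1 m, then turn right 65°, forward 3.6 m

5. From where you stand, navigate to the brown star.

turn left 74°, forward 1.1 m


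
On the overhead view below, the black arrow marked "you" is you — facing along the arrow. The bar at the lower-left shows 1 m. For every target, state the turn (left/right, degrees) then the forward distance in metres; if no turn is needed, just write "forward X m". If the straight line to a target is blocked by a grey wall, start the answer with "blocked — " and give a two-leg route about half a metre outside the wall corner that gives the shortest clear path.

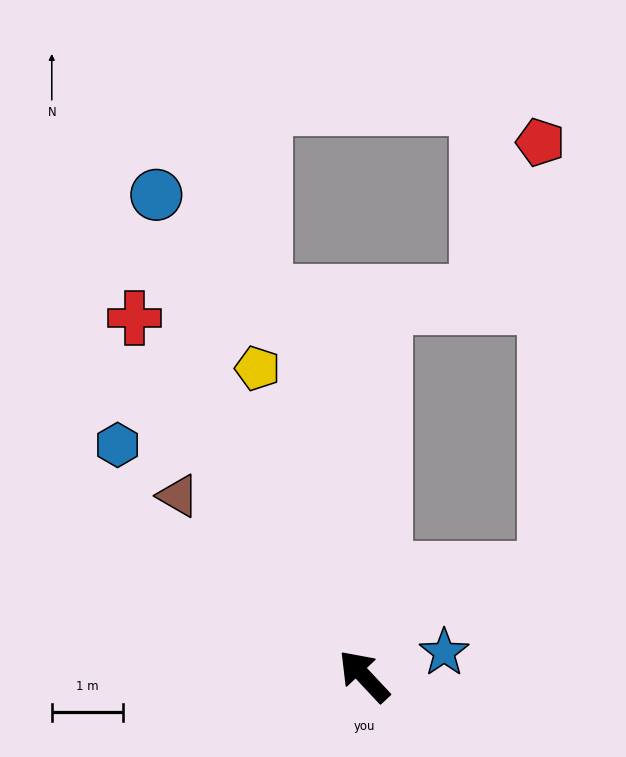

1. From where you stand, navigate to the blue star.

turn right 117°, forward 1.2 m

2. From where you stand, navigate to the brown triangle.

turn left 3°, forward 3.7 m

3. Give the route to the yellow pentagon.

turn right 24°, forward 4.6 m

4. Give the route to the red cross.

turn right 10°, forward 6.0 m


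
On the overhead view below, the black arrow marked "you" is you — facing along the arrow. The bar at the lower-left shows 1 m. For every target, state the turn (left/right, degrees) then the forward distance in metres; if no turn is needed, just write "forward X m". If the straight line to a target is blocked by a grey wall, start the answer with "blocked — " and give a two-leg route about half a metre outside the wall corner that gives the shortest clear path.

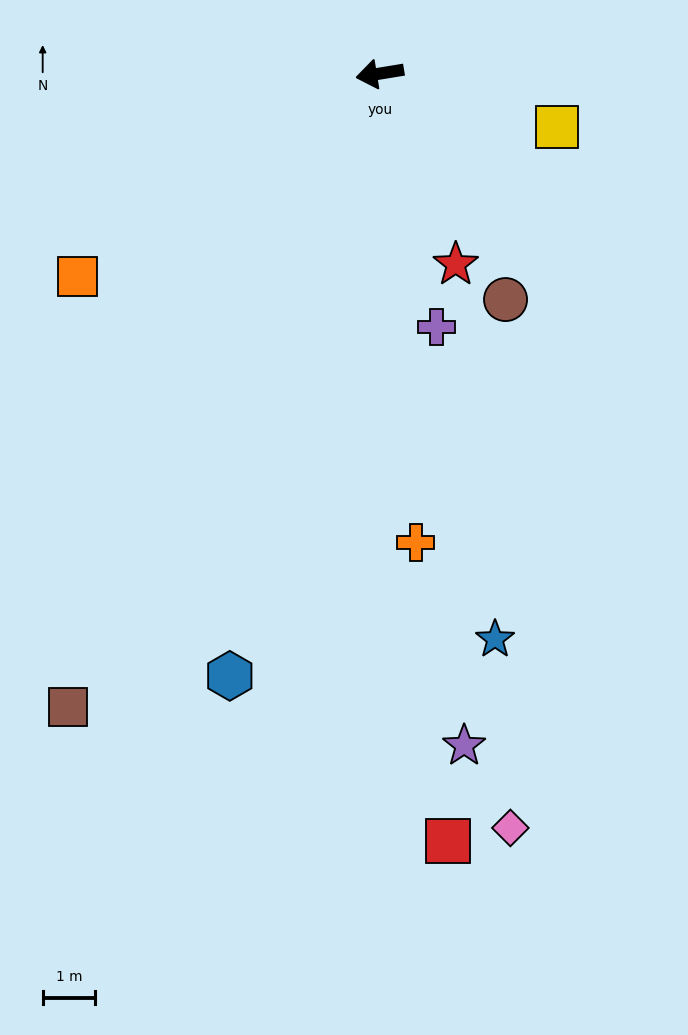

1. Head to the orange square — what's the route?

turn left 25°, forward 6.9 m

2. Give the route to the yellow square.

turn left 154°, forward 3.5 m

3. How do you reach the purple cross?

turn left 93°, forward 4.9 m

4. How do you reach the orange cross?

turn left 85°, forward 8.9 m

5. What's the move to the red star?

turn left 102°, forward 3.9 m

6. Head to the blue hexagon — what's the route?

turn left 67°, forward 11.8 m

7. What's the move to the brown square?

turn left 54°, forward 13.4 m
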